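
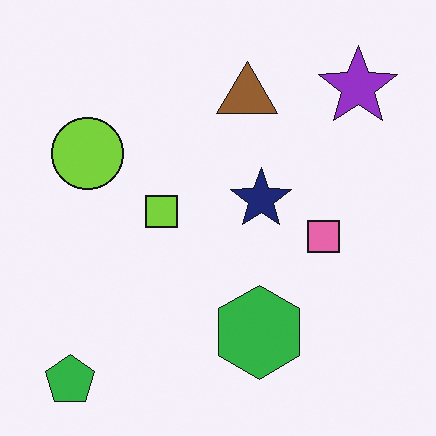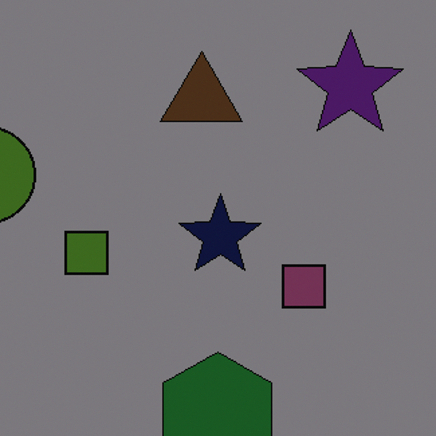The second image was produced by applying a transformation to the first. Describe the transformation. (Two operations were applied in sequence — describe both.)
The second image is the first cropped slightly and scaled back up, then darkened a lot.

The visible shapes are larger and the field of view is narrower; shapes near the original edges may be partly or wholly outside the frame — a crop-and-rescale. Every pixel — background and shapes alike — is uniformly darkened.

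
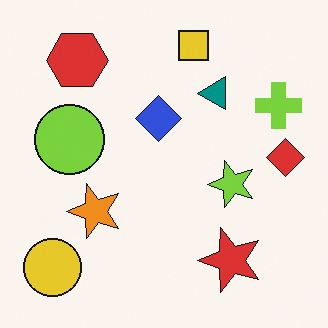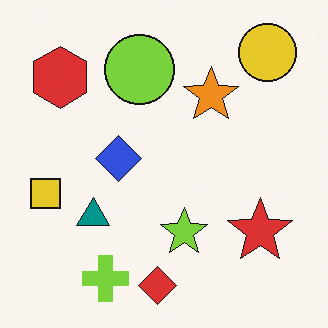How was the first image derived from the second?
The first image is the second transposed (reflected across the top-left ↔ bottom-right diagonal).

Shapes have swapped their row and column positions — what was in the top-right is now in the bottom-left — a diagonal reflection.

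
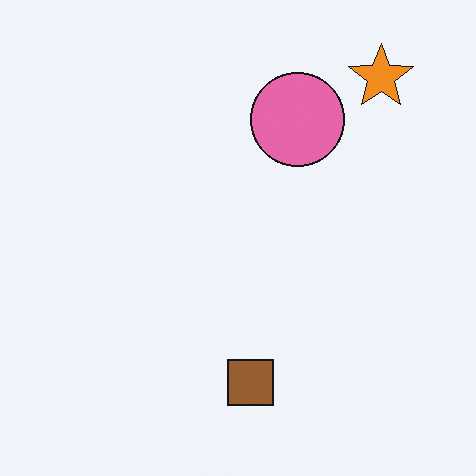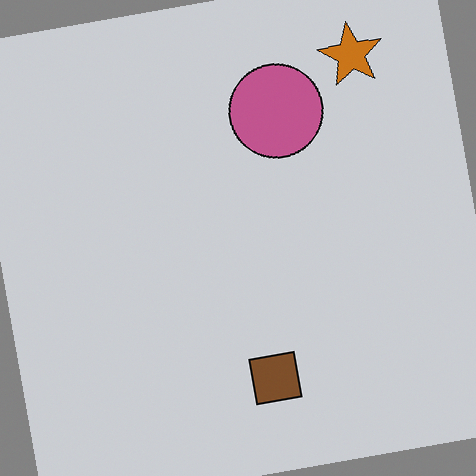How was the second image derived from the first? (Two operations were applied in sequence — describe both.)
Darkened a little, then rotated counter-clockwise by a few degrees.

Every pixel — background and shapes alike — is uniformly darkened. Every shape is tilted by the same angle and the image corners show triangular fill wedges — a whole-image rotation by a non-right angle.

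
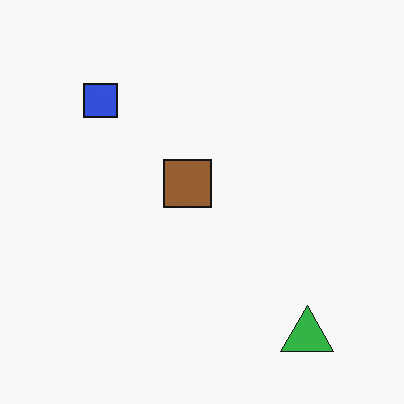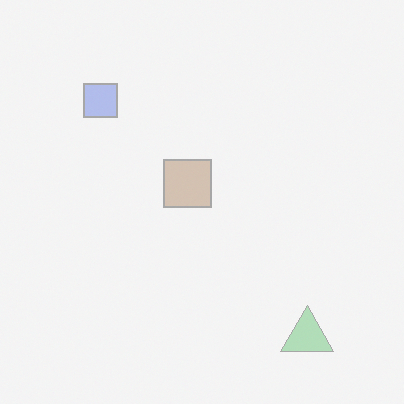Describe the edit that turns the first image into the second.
Given much lower contrast.

Tones are pushed toward mid-grey across the whole image — a global contrast change.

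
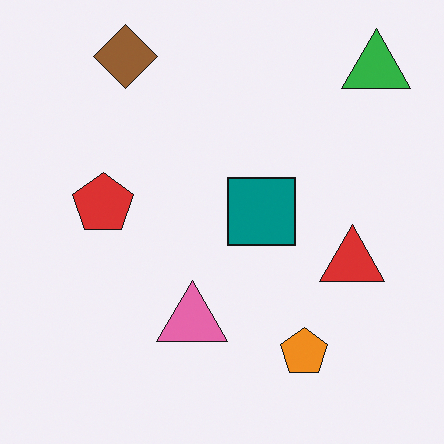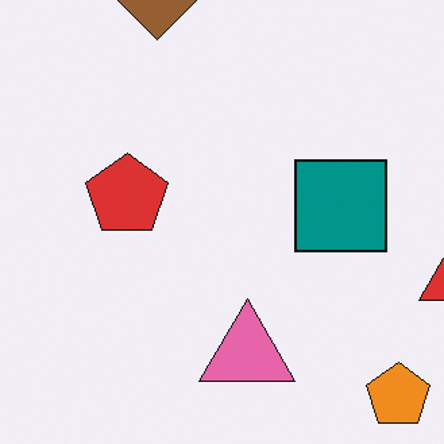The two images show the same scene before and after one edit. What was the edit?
The second image is the first cropped to a modestly smaller region and rescaled.

The visible shapes are larger and the field of view is narrower; shapes near the original edges may be partly or wholly outside the frame — a crop-and-rescale.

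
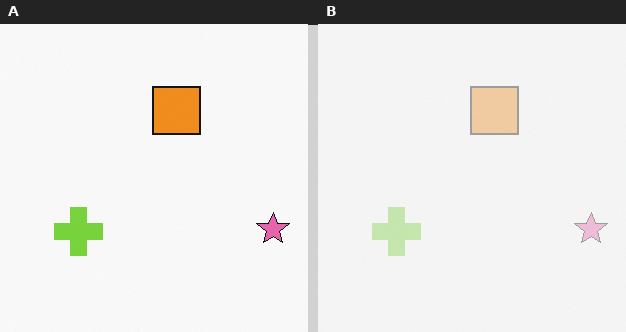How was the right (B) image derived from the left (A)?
The transformation is: given much lower contrast.

Tones are pushed toward mid-grey across the whole image — a global contrast change.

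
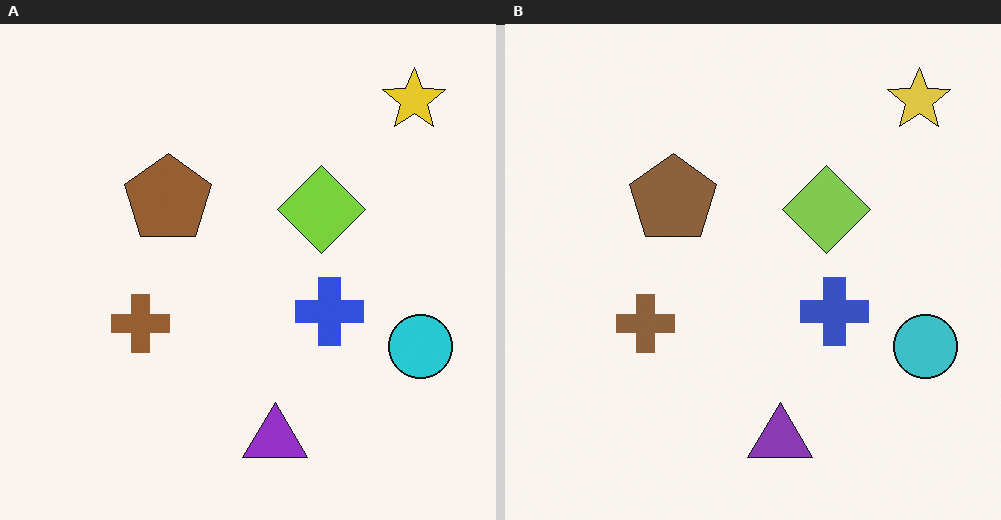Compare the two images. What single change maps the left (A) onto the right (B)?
The right (B) image is the left (A) slightly desaturated.

All colors are more muted and greyish — a global saturation change.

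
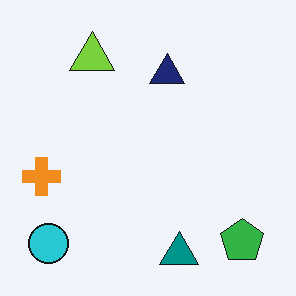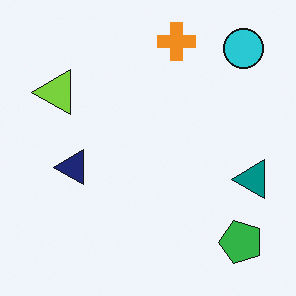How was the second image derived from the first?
The transformation is: transposed (reflected across the top-left ↔ bottom-right diagonal).

Shapes have swapped their row and column positions — what was in the top-right is now in the bottom-left — a diagonal reflection.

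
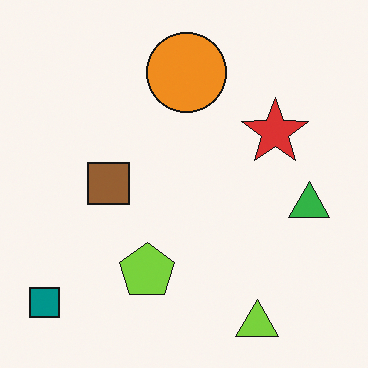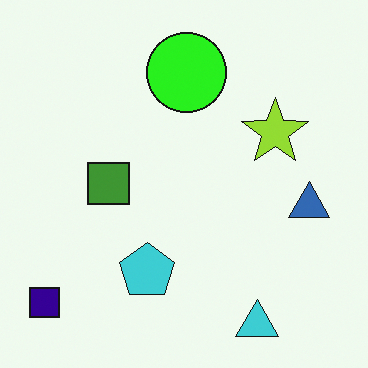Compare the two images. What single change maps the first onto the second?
This is the original image hue-shifted by a moderate amount.

Every shape's color has rotated by the same amount around the hue wheel — a uniform hue shift.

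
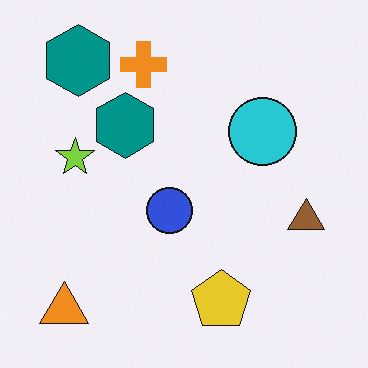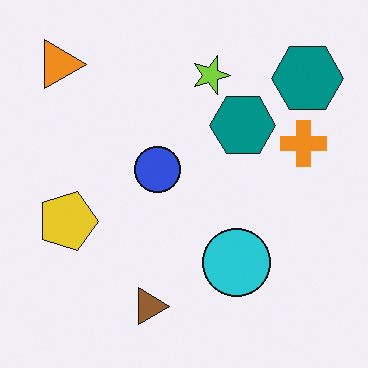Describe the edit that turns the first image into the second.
It was rotated 90° clockwise.

The orange triangle sits in the bottom-left of the first image and the top-left of the second — consistent with a whole-image 90° clockwise rotation.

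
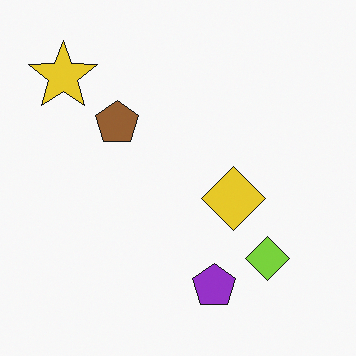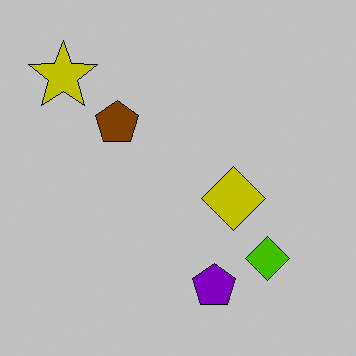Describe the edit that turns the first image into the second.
The image was heavily posterized to just a handful of flat colors.

Each flat color has snapped to a coarser quantized level — most visibly, the near-white background has dropped to a flat grey.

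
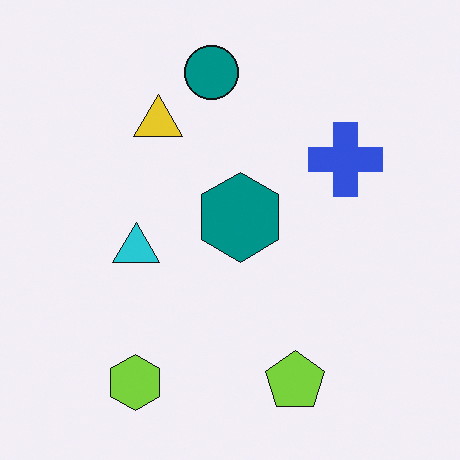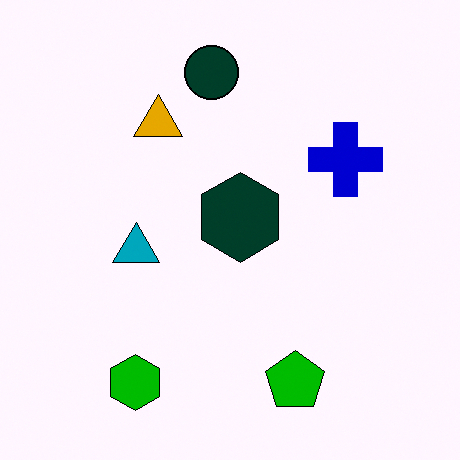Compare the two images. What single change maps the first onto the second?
The transformation is: given much higher contrast.

Tones are pushed away from mid-grey across the whole image — a global contrast change.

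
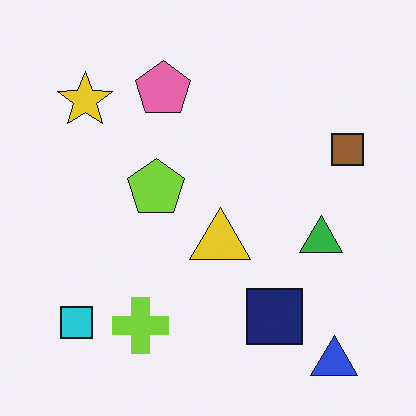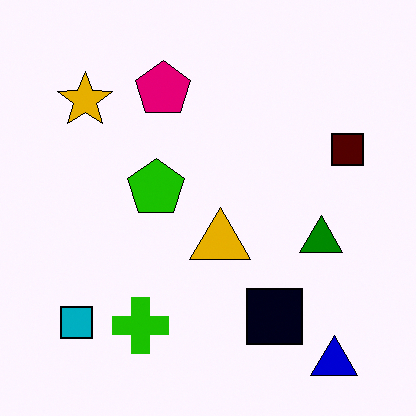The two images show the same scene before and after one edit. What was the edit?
Boosted in contrast.

Tones are pushed away from mid-grey across the whole image — a global contrast change.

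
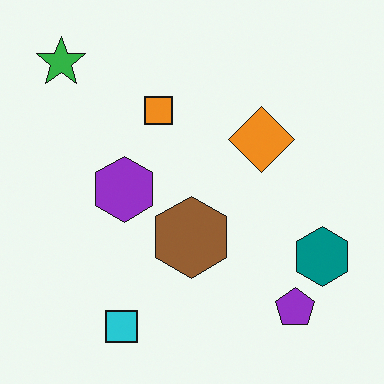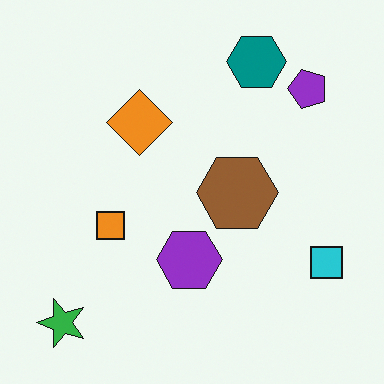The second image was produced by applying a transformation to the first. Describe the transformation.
This is the original image rotated 90° counter-clockwise.

The green star sits in the top-left of the first image and the bottom-left of the second — consistent with a whole-image 90° counter-clockwise rotation.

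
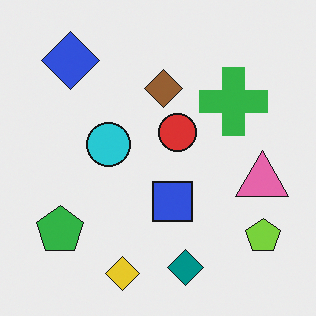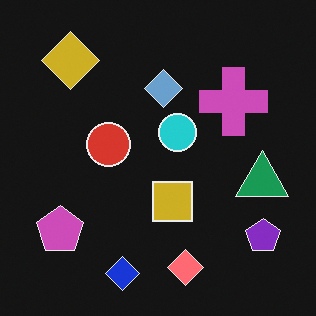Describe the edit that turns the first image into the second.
The second image is the first color-inverted (negative).

The light background has become dark and every shape's color is its complement — a photographic negative.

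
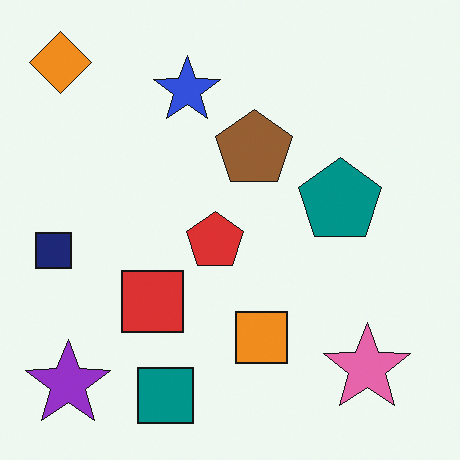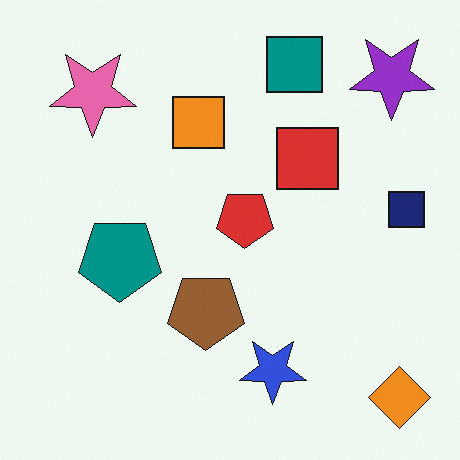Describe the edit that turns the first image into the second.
The transformation is: rotated 180°.

The orange diamond sits in the top-left of the first image and the bottom-right of the second — consistent with a whole-image 180° rotation.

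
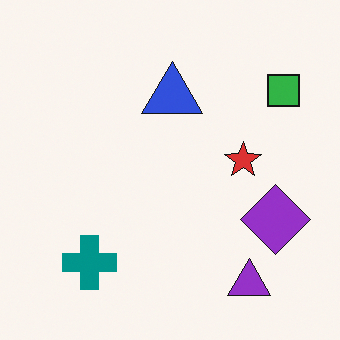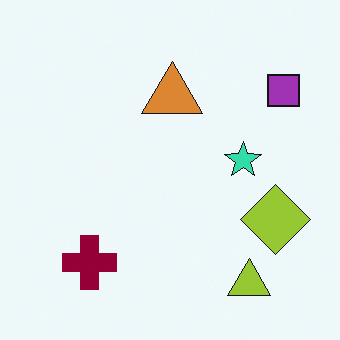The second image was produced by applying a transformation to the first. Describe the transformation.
It was hue-shifted by a large amount.

Every shape's color has rotated by the same amount around the hue wheel — a uniform hue shift.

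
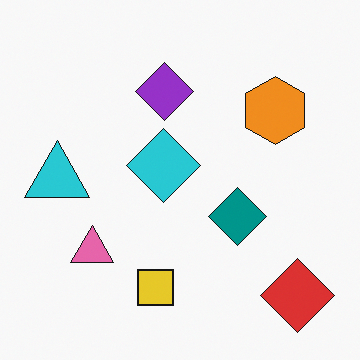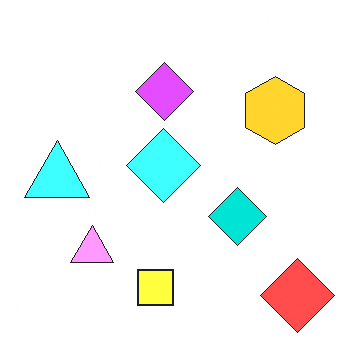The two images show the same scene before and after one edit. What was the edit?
The transformation is: noticeably brightened.

Every pixel — background and shapes alike — is uniformly brightened.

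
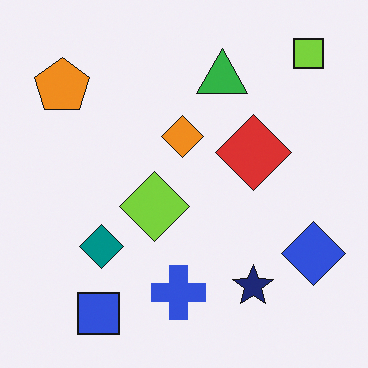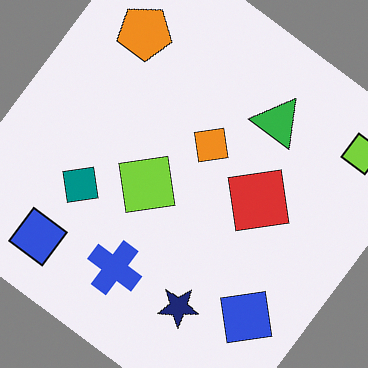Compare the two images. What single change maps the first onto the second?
It was rotated clockwise by a large amount — several tens of degrees.

Every shape is tilted by the same angle and the image corners show triangular fill wedges — a whole-image rotation by a non-right angle.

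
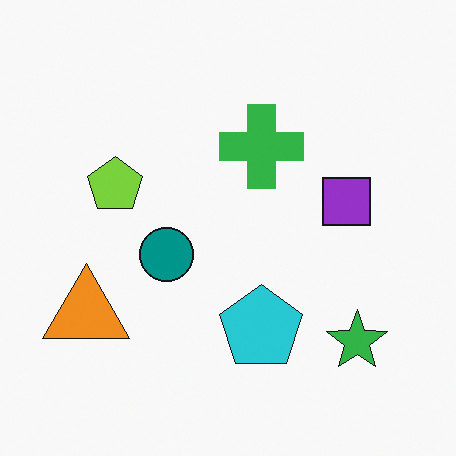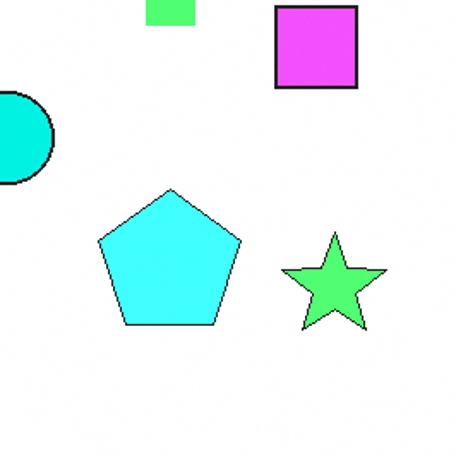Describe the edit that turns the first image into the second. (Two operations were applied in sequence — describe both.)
The transformation is: substantially brightened, then cropped tightly and scaled back up.

Every pixel — background and shapes alike — is uniformly brightened. The visible shapes are larger and the field of view is narrower; shapes near the original edges may be partly or wholly outside the frame — a crop-and-rescale.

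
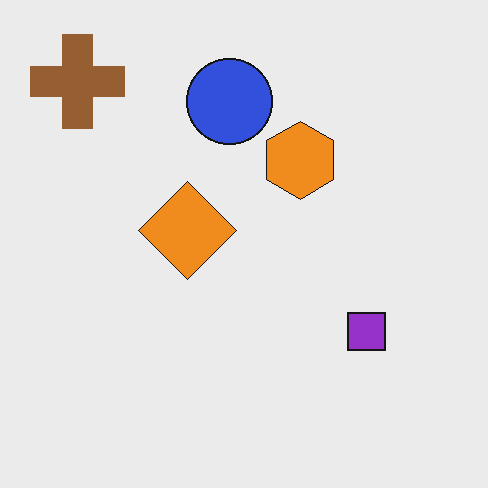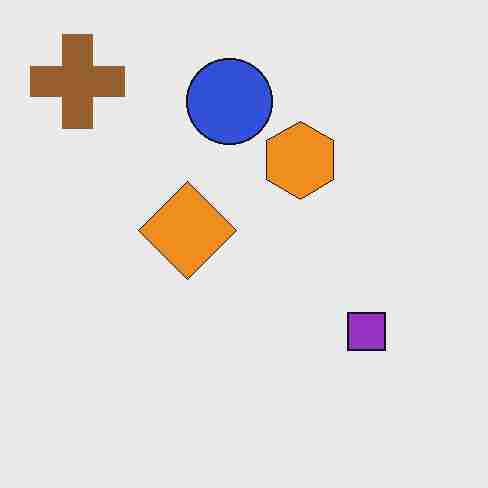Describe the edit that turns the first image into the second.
It was degraded with heavy JPEG compression.

Blocky 8×8 compression artifacts appear around shape edges and the flat background shows ringing — characteristic JPEG degradation.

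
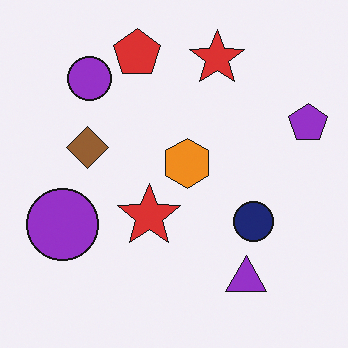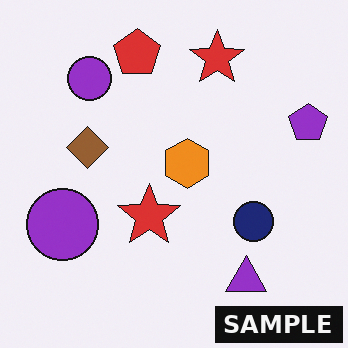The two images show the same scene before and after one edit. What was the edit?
The second image is the first watermarked with the text "SAMPLE" in the lower-right corner.

A dark label reading "SAMPLE" appears in the lower-right corner.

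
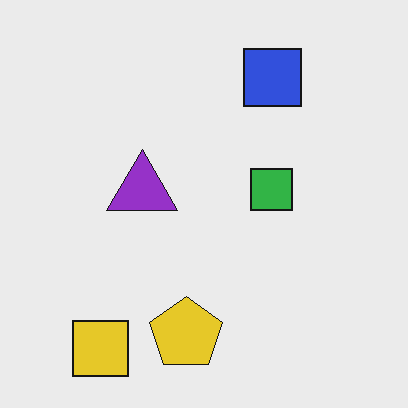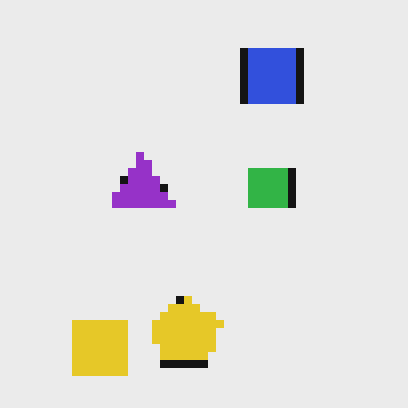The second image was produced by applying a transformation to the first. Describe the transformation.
Pixelated into visible square blocks.

Shapes are reduced to large square blocks; fine edges and outlines are lost — a downscale-then-upscale (mosaic) effect.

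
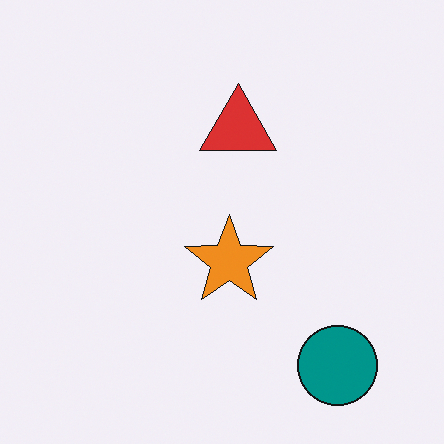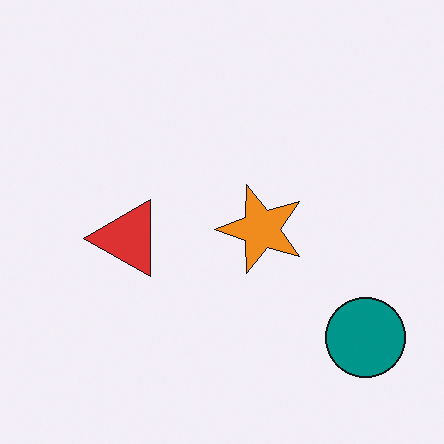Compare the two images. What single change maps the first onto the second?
The transformation is: transposed (reflected across the top-left ↔ bottom-right diagonal).

Shapes have swapped their row and column positions — what was in the top-right is now in the bottom-left — a diagonal reflection.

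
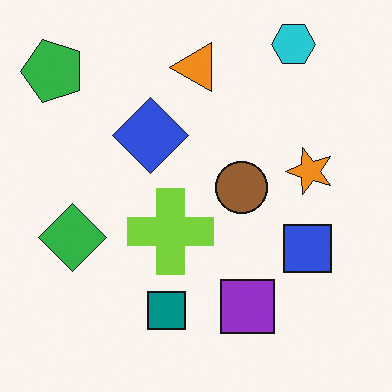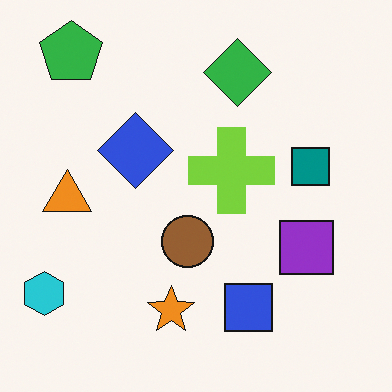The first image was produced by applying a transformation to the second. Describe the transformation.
The transformation is: transposed (reflected across the top-left ↔ bottom-right diagonal).

Shapes have swapped their row and column positions — what was in the top-right is now in the bottom-left — a diagonal reflection.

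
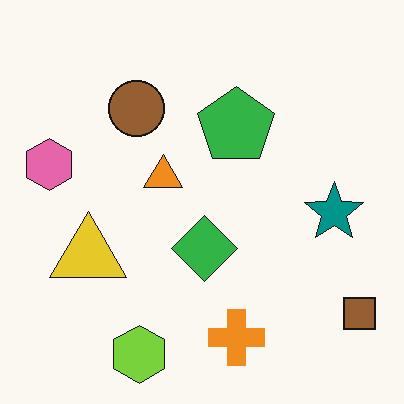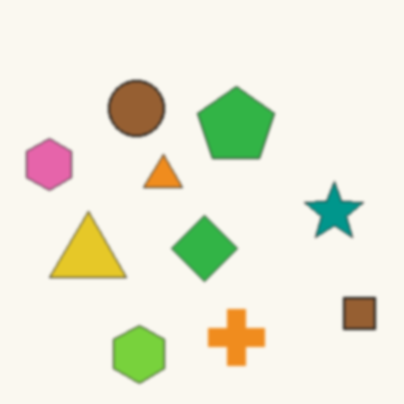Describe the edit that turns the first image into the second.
The second image is the first lightly blurred.

Shape edges and outlines are uniformly softened across the whole image.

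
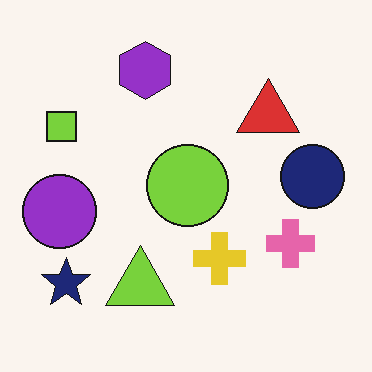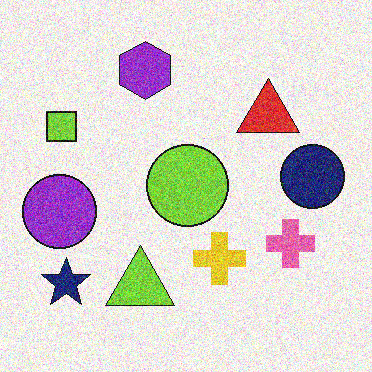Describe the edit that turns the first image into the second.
The image was degraded with strong gaussian noise.

Random speckle covers the whole image, including the flat background.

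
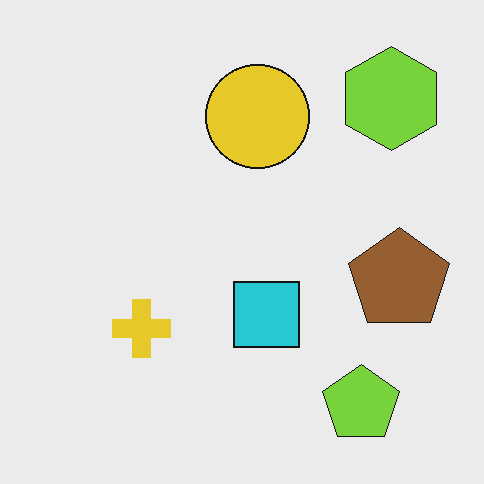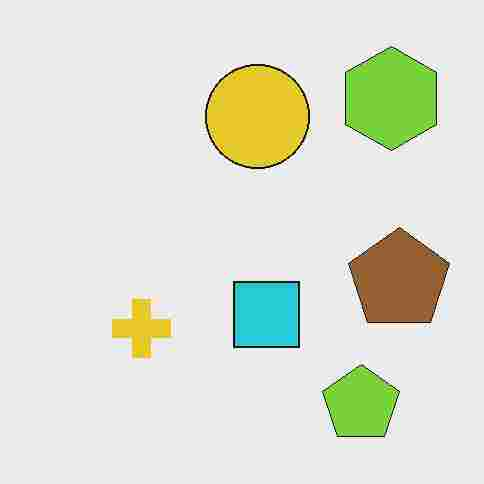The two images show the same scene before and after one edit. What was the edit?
This is the original image heavily JPEG-compressed with obvious blocking artifacts.

Blocky 8×8 compression artifacts appear around shape edges and the flat background shows ringing — characteristic JPEG degradation.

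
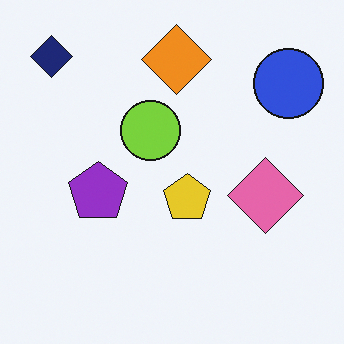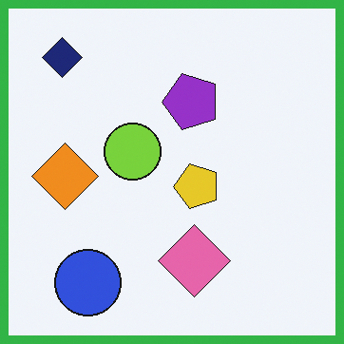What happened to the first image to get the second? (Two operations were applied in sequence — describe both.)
It was transposed (reflected across the top-left ↔ bottom-right diagonal), then framed with a green border.

Shapes have swapped their row and column positions — what was in the top-right is now in the bottom-left — a diagonal reflection. A solid green frame runs around the edge of the second image, with the content slightly shrunk inside it.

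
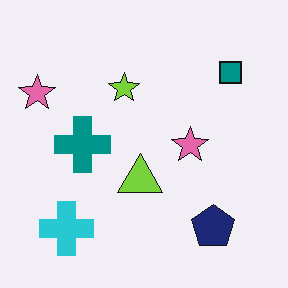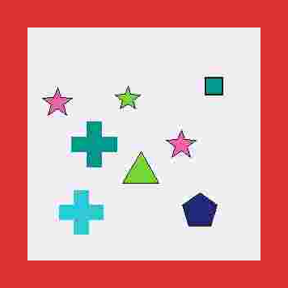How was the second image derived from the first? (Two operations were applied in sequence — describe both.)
This is the original image degraded with heavy JPEG compression, then framed with a red border.

Blocky 8×8 compression artifacts appear around shape edges and the flat background shows ringing — characteristic JPEG degradation. A solid red frame runs around the edge of the second image, with the content slightly shrunk inside it.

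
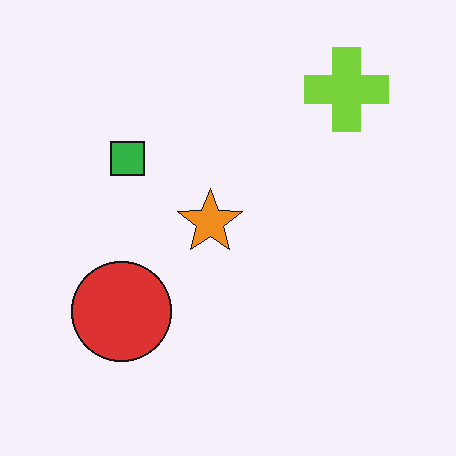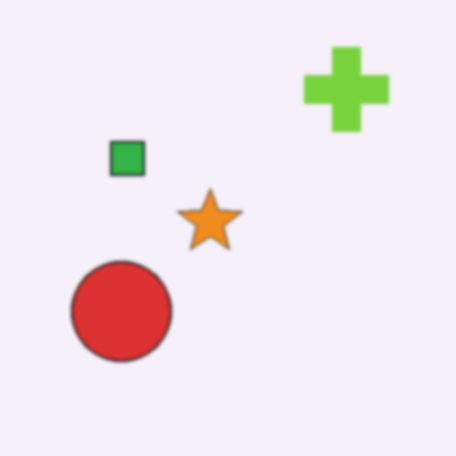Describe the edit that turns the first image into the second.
This is the original image lightly blurred.

Shape edges and outlines are uniformly softened across the whole image.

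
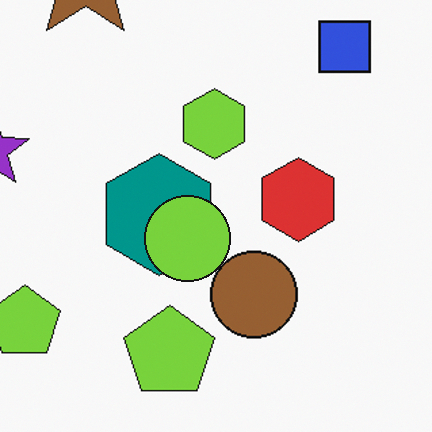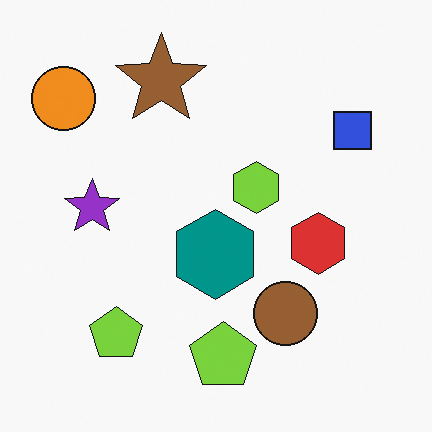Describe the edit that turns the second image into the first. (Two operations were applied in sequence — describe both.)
The first image is the second cropped slightly and scaled back up, then overlaid with an additional lime circle.

The visible shapes are larger and the field of view is narrower; shapes near the original edges may be partly or wholly outside the frame — a crop-and-rescale. A lime circle appears in the first image that is absent from the second.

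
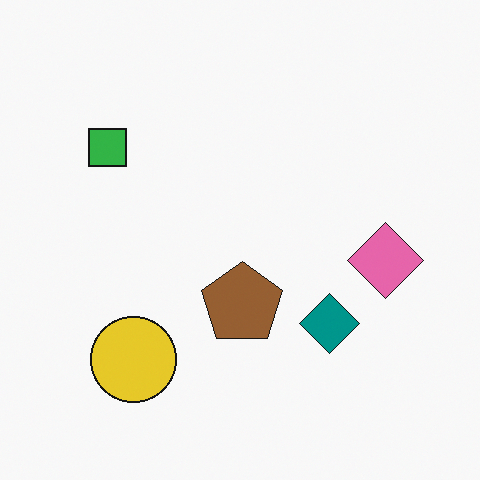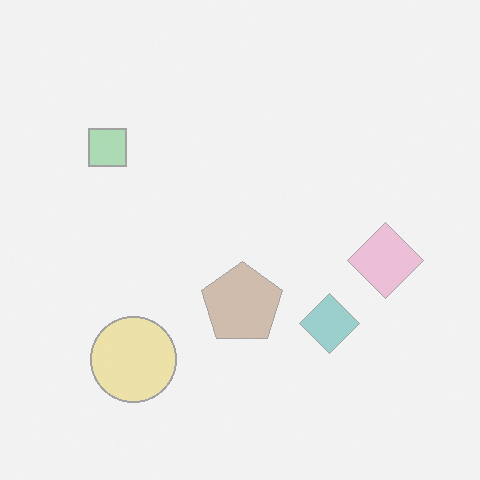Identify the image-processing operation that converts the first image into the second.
The transformation is: given much lower contrast.

Tones are pushed toward mid-grey across the whole image — a global contrast change.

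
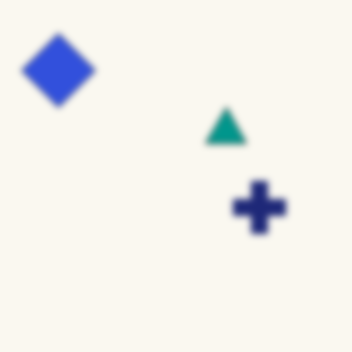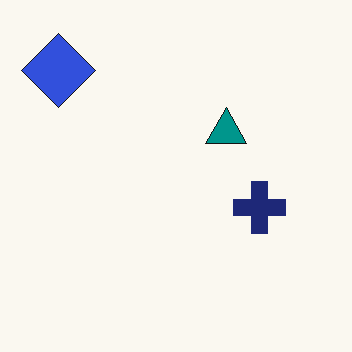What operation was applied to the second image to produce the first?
The image was moderately blurred.

Shape edges and outlines are uniformly softened across the whole image.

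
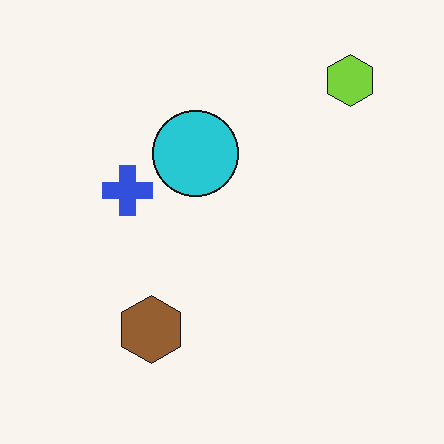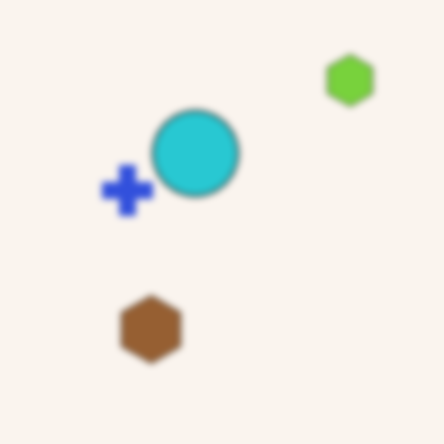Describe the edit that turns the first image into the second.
The image was moderately blurred.

Shape edges and outlines are uniformly softened across the whole image.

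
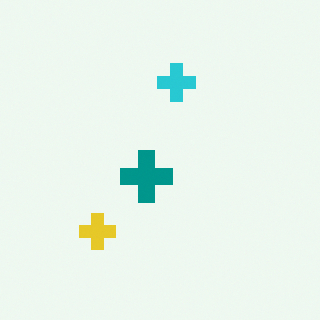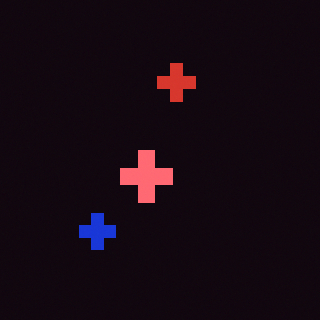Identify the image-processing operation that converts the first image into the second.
The transformation is: color-inverted (negative).

The light background has become dark and every shape's color is its complement — a photographic negative.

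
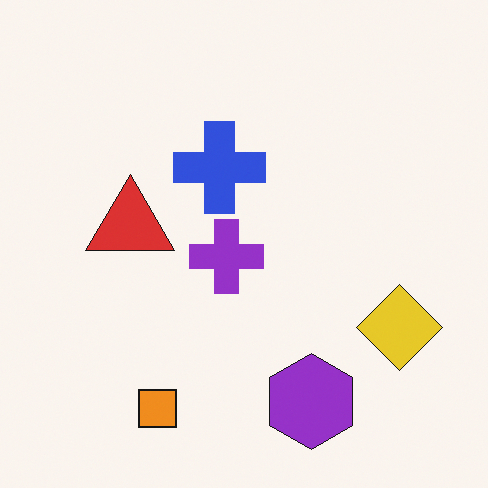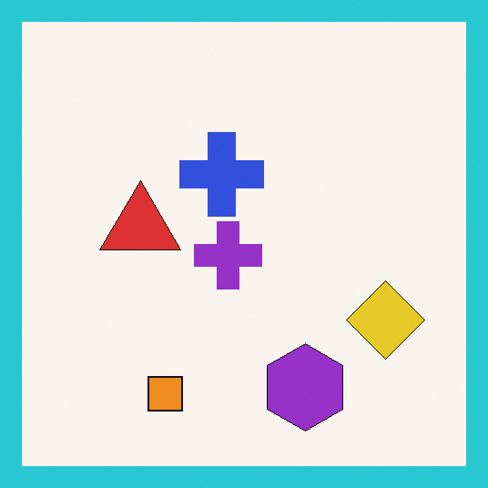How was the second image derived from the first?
This is the original image framed with a cyan border.

A solid cyan frame runs around the edge of the second image, with the content slightly shrunk inside it.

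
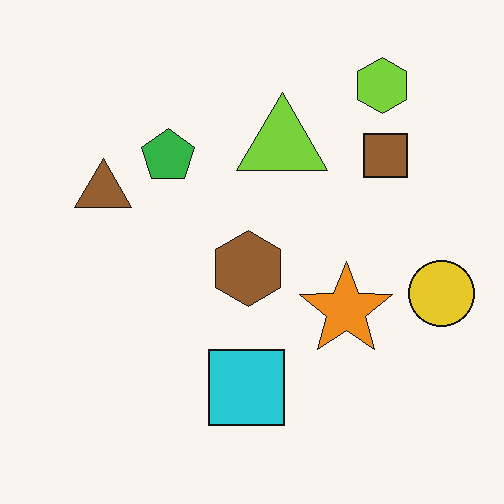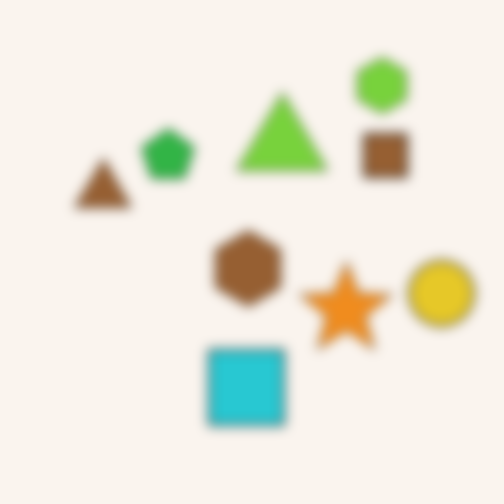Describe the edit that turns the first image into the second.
The transformation is: heavily blurred.

Shape edges and outlines are uniformly softened across the whole image.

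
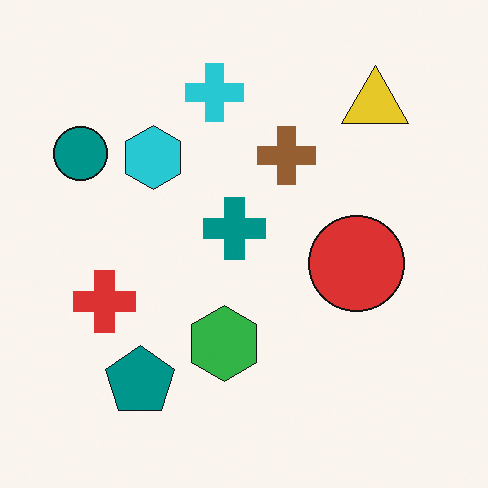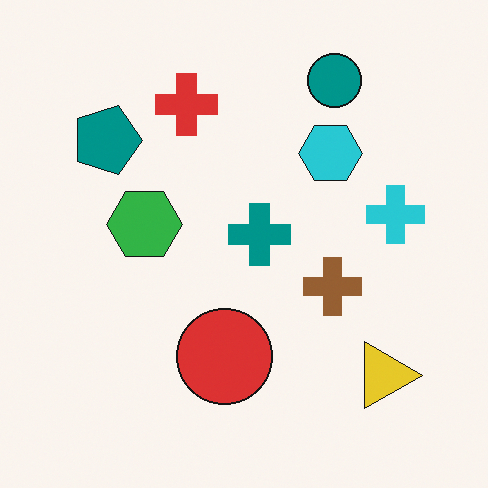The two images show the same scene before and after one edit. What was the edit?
This is the original image rotated 90° clockwise.

The yellow triangle sits in the top-right of the first image and the bottom-right of the second — consistent with a whole-image 90° clockwise rotation.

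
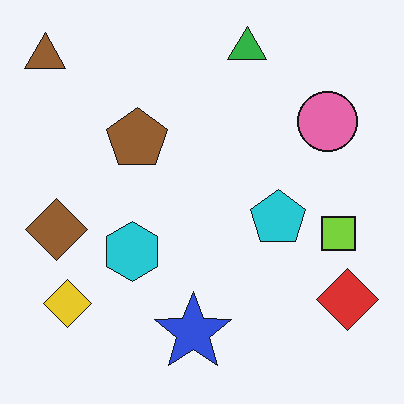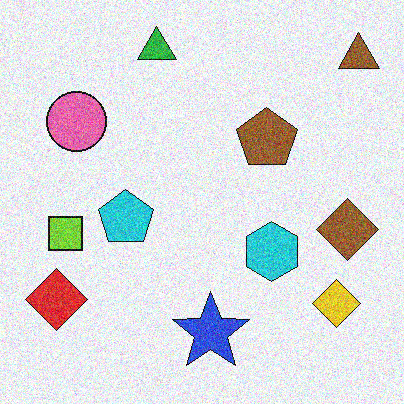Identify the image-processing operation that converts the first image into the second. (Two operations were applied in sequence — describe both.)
It was flipped horizontally (left ↔ right), then degraded with visible gaussian noise.

The brown triangle is in the top-left of the first image and the top-right of the second — shapes on opposite sides of the vertical midline have swapped in a mirror flip. Random speckle covers the whole image, including the flat background.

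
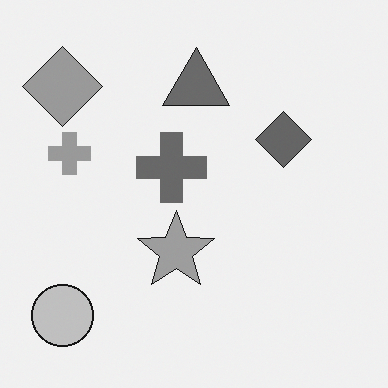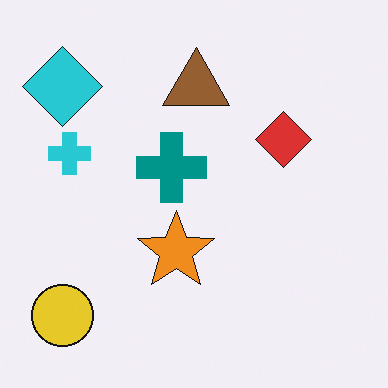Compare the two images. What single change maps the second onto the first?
The image was converted to grayscale.

All color is removed — every shape is now a shade of grey.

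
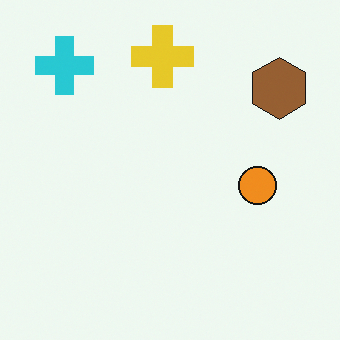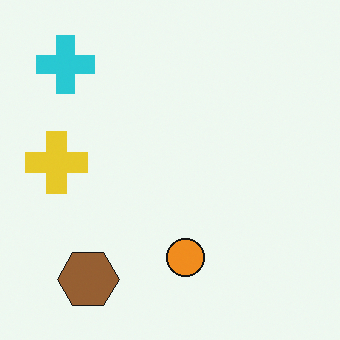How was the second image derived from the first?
This is the original image transposed (reflected across the top-left ↔ bottom-right diagonal).

Shapes have swapped their row and column positions — what was in the top-right is now in the bottom-left — a diagonal reflection.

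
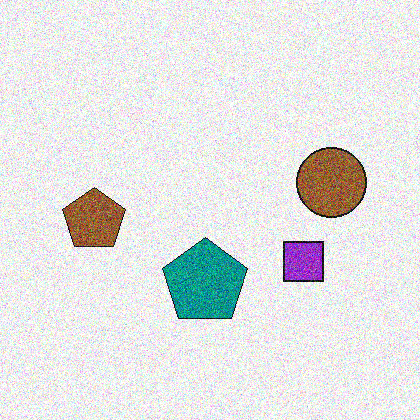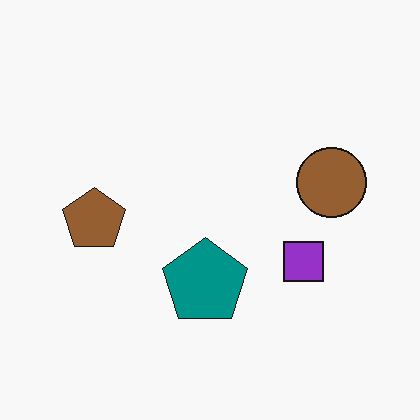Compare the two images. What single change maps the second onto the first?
Degraded with heavy additive noise.

Random speckle covers the whole image, including the flat background.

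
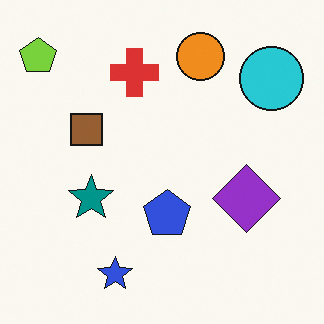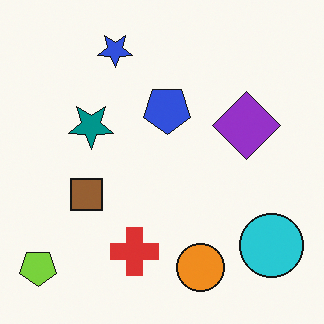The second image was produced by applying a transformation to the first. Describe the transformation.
The transformation is: flipped vertically (top ↔ bottom).

The blue star is in the bottom of the first image and the top of the second — shapes on opposite sides of the horizontal midline have swapped in a mirror flip.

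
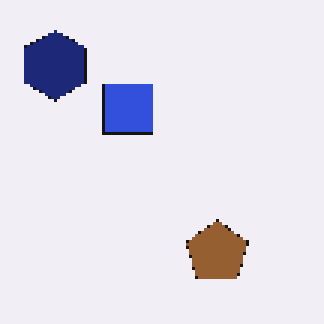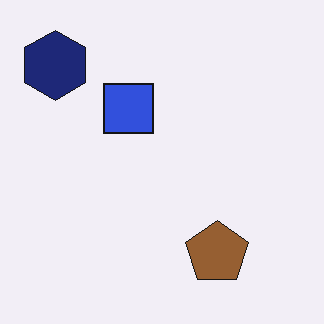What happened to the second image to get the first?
It was mildly pixelated.

Shapes are reduced to large square blocks; fine edges and outlines are lost — a downscale-then-upscale (mosaic) effect.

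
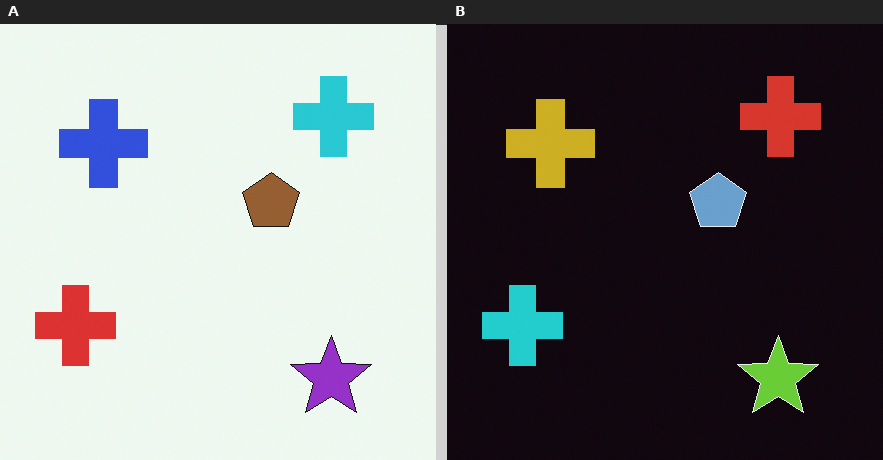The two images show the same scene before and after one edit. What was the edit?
This is the original image color-inverted (negative).

The light background has become dark and every shape's color is its complement — a photographic negative.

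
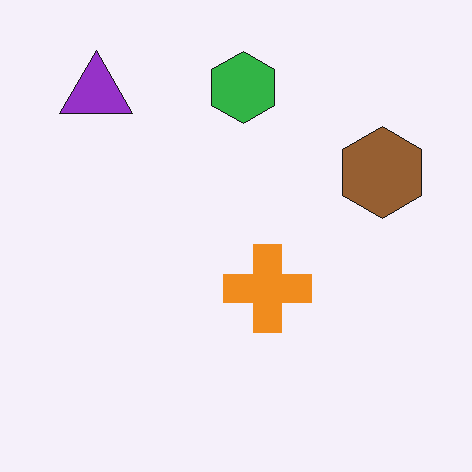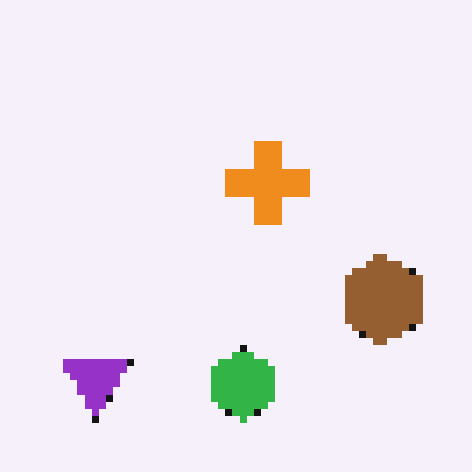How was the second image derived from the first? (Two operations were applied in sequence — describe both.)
The second image is the first pixelated into visible square blocks, then flipped vertically (top ↔ bottom).

Shapes are reduced to large square blocks; fine edges and outlines are lost — a downscale-then-upscale (mosaic) effect. The green hexagon is in the top of the first image and the bottom of the second — shapes on opposite sides of the horizontal midline have swapped in a mirror flip.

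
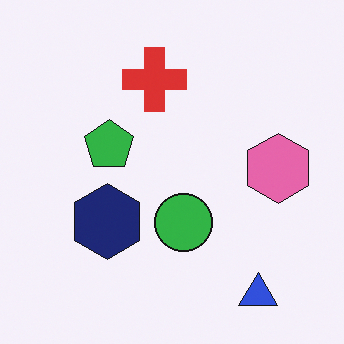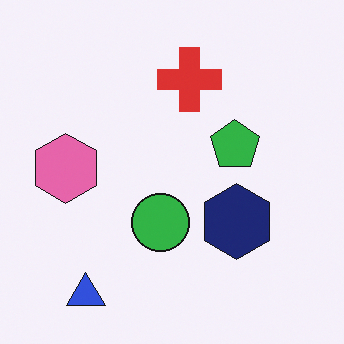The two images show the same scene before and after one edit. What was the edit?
The image was flipped horizontally (left ↔ right).

The pink hexagon is in the right of the first image and the left of the second — shapes on opposite sides of the vertical midline have swapped in a mirror flip.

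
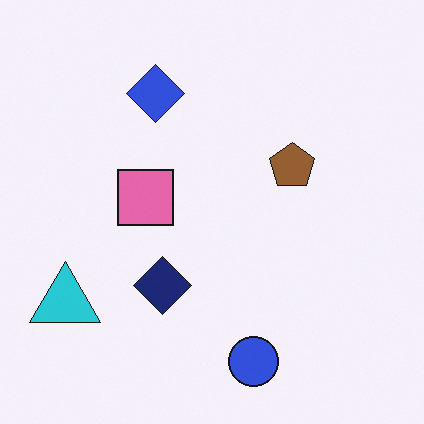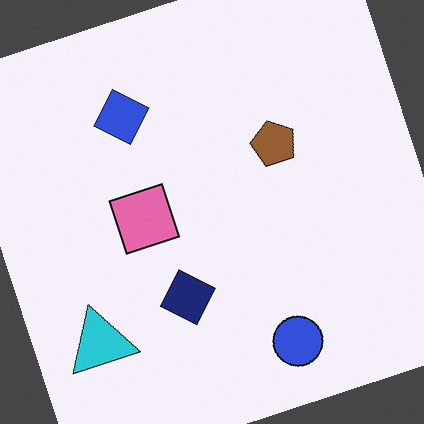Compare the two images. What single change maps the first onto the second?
This is the original image rotated counter-clockwise by a clearly visible amount.

Every shape is tilted by the same angle and the image corners show triangular fill wedges — a whole-image rotation by a non-right angle.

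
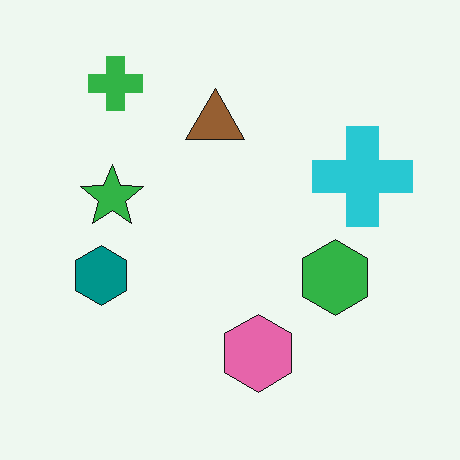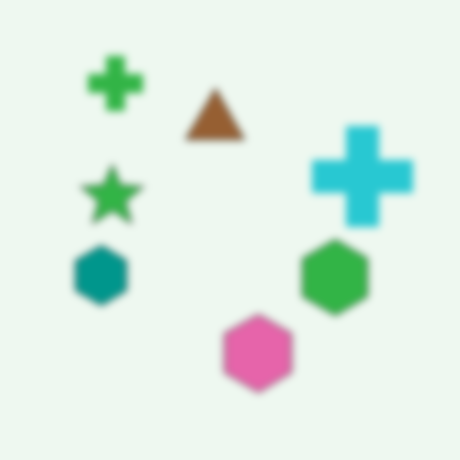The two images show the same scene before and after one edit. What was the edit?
The image was moderately blurred.

Shape edges and outlines are uniformly softened across the whole image.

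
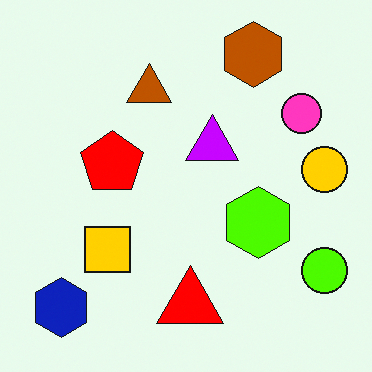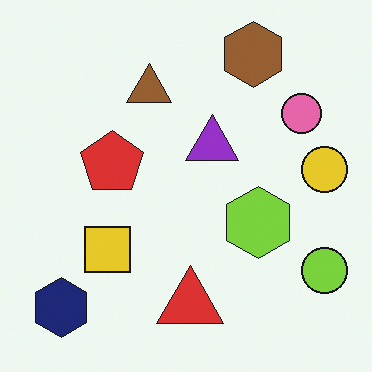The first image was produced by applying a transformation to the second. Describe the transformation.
The image was made much more vivid (saturation change).

All colors are more vivid — a global saturation change.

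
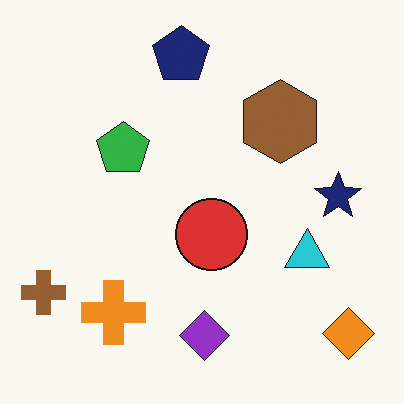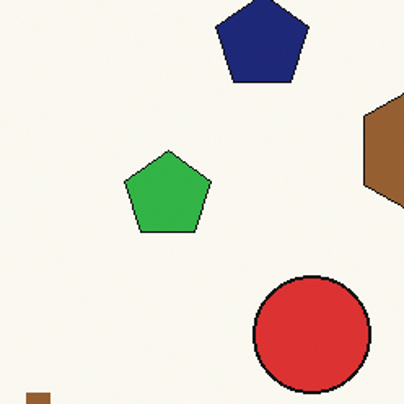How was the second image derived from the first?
Cropped to a noticeably smaller region and rescaled.

The visible shapes are larger and the field of view is narrower; shapes near the original edges may be partly or wholly outside the frame — a crop-and-rescale.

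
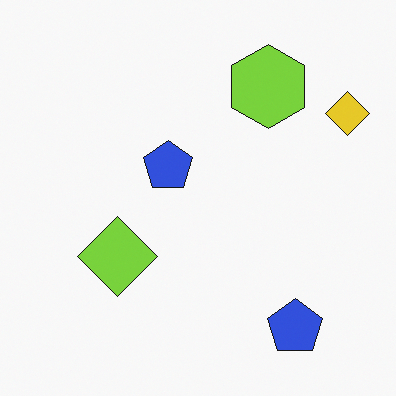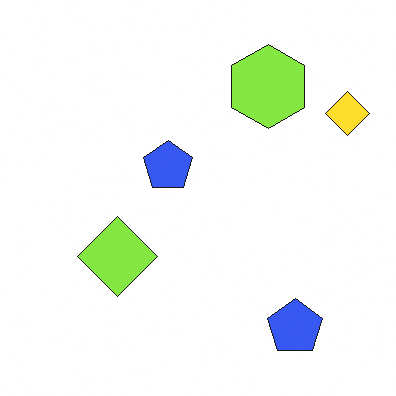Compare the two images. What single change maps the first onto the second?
This is the original image slightly brightened.

Every pixel — background and shapes alike — is uniformly brightened.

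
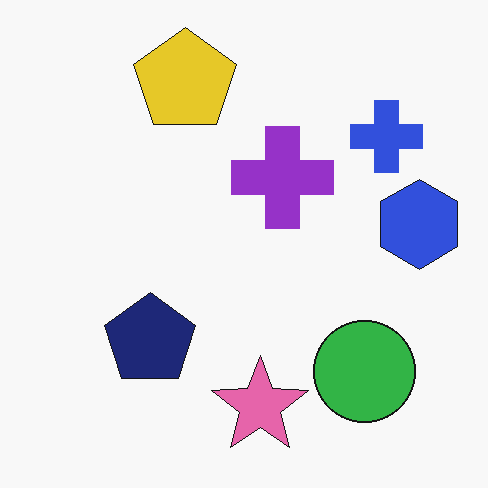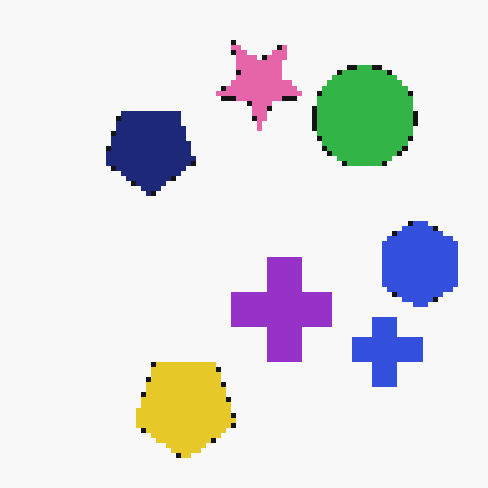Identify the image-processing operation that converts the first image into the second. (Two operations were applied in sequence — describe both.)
It was flipped vertically (top ↔ bottom), then lightly pixelated (a mild mosaic effect).

The yellow pentagon is in the top of the first image and the bottom of the second — shapes on opposite sides of the horizontal midline have swapped in a mirror flip. Shapes are reduced to large square blocks; fine edges and outlines are lost — a downscale-then-upscale (mosaic) effect.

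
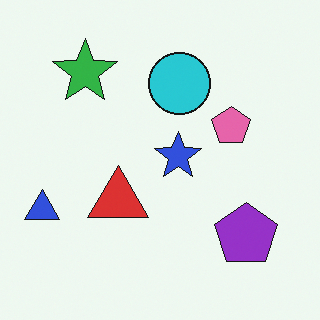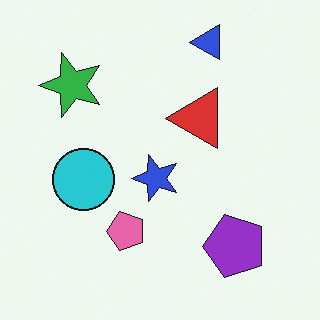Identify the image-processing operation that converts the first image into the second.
Transposed (reflected across the top-left ↔ bottom-right diagonal).

Shapes have swapped their row and column positions — what was in the top-right is now in the bottom-left — a diagonal reflection.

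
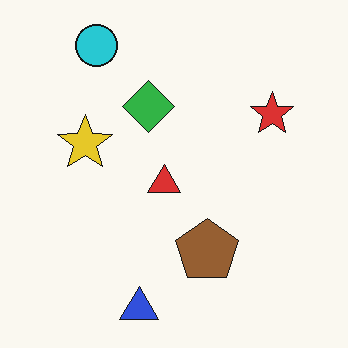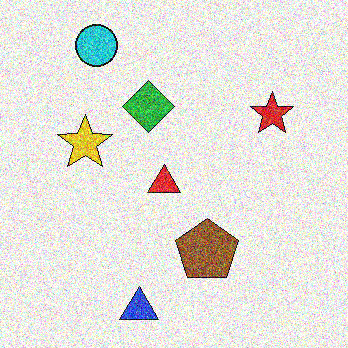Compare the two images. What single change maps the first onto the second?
The image was degraded with strong gaussian noise.

Random speckle covers the whole image, including the flat background.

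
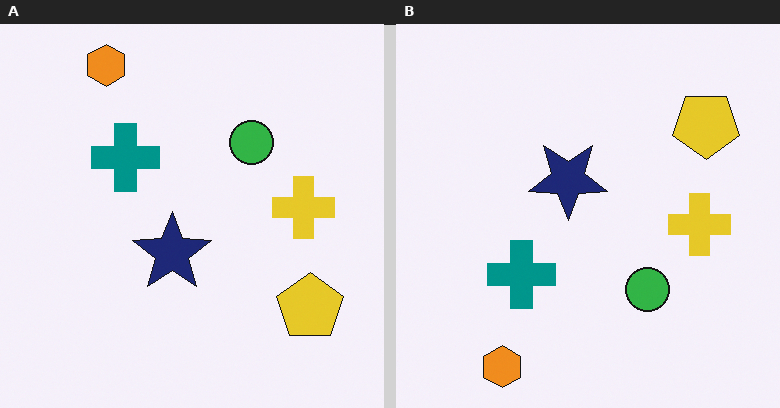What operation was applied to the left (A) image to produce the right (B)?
The image was flipped vertically (top ↔ bottom).

The orange hexagon is in the top-left of the left (A) image and the bottom-left of the right (B) — shapes on opposite sides of the horizontal midline have swapped in a mirror flip.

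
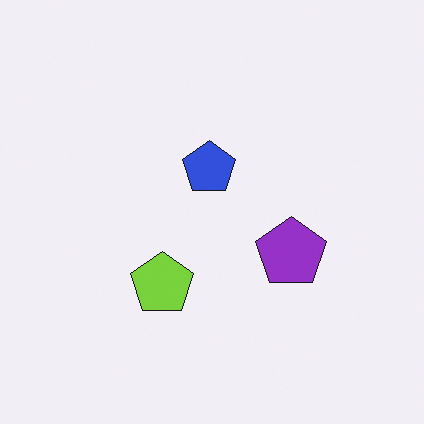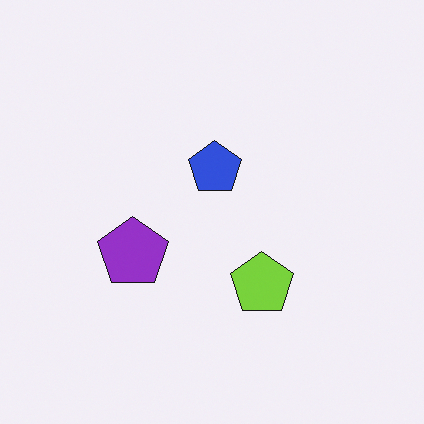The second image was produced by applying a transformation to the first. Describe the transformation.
The image was flipped horizontally (left ↔ right).

The purple pentagon is in the right of the first image and the left of the second — shapes on opposite sides of the vertical midline have swapped in a mirror flip.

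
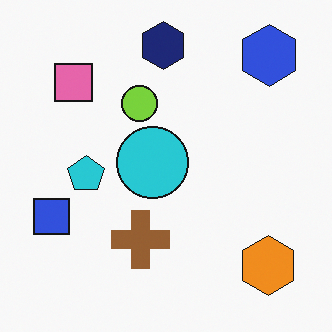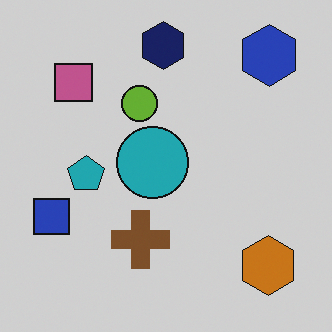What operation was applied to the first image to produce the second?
The second image is the first darkened a little.

Every pixel — background and shapes alike — is uniformly darkened.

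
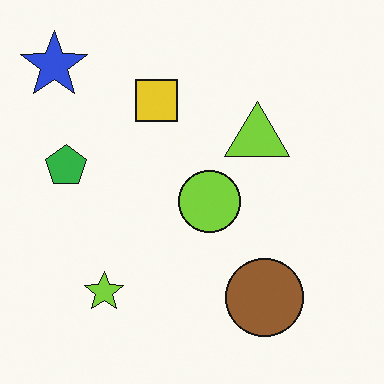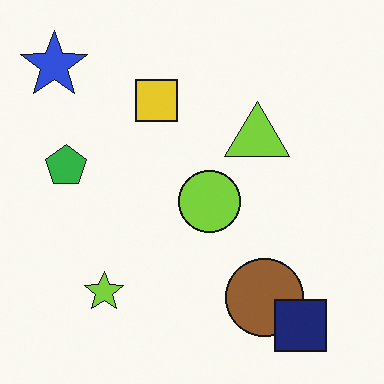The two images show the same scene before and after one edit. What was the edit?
The image was overlaid with an additional navy square.

A navy square appears in the second image that is absent from the first.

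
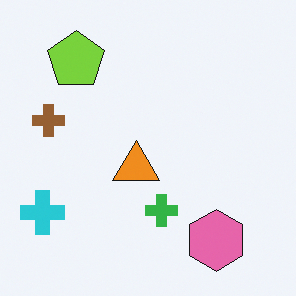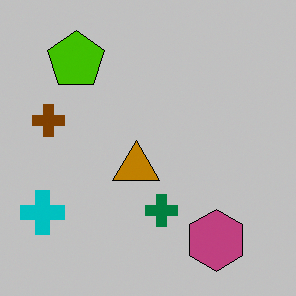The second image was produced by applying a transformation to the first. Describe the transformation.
This is the original image heavily posterized to just a handful of flat colors.

Each flat color has snapped to a coarser quantized level — most visibly, the near-white background has dropped to a flat grey.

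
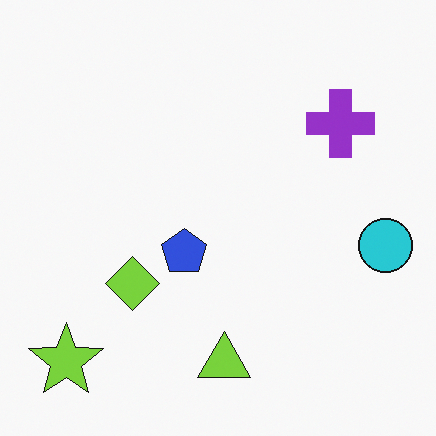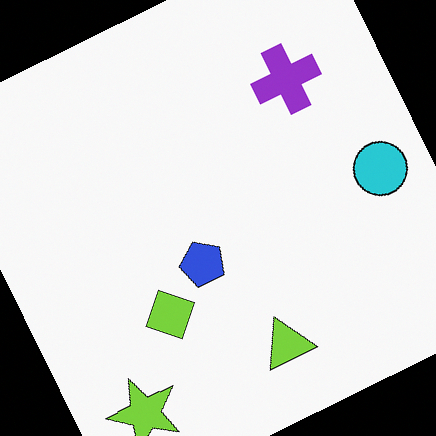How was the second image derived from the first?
The image was rotated counter-clockwise by a moderate amount.

Every shape is tilted by the same angle and the image corners show triangular fill wedges — a whole-image rotation by a non-right angle.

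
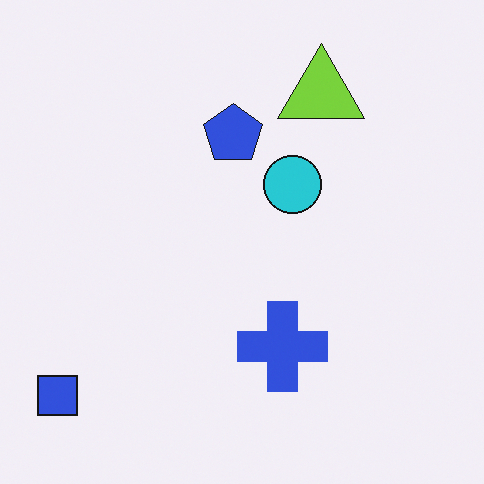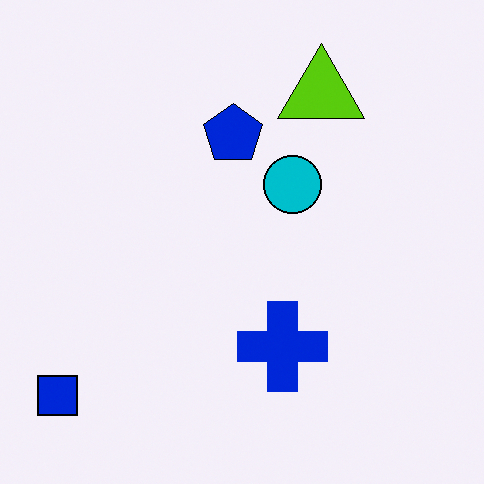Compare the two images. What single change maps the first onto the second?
The second image is the first given slightly increased contrast.

Tones are pushed away from mid-grey across the whole image — a global contrast change.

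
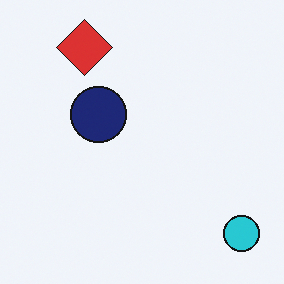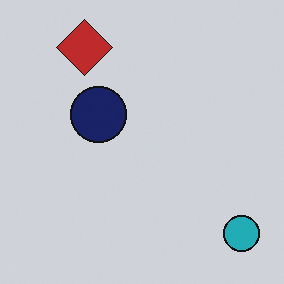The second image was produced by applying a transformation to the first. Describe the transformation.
It was darkened a little.

Every pixel — background and shapes alike — is uniformly darkened.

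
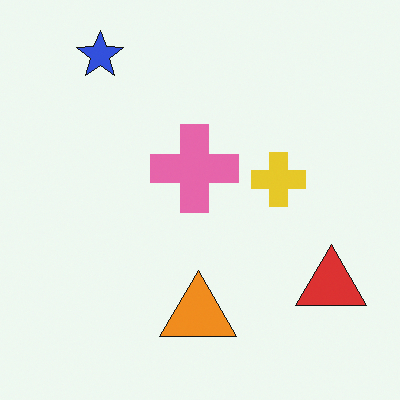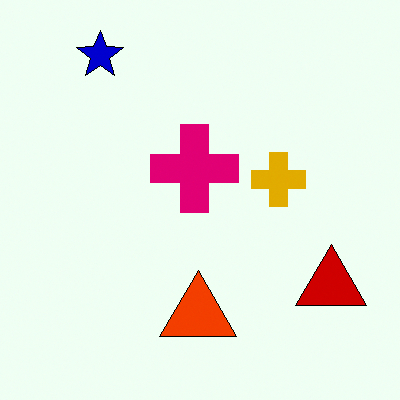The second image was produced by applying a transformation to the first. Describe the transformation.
Boosted in contrast.

Tones are pushed away from mid-grey across the whole image — a global contrast change.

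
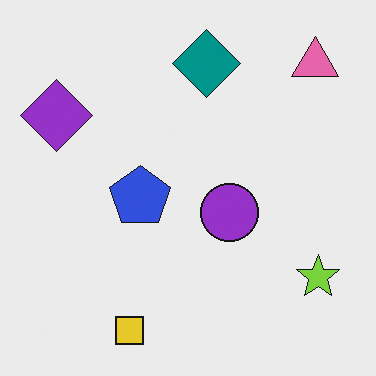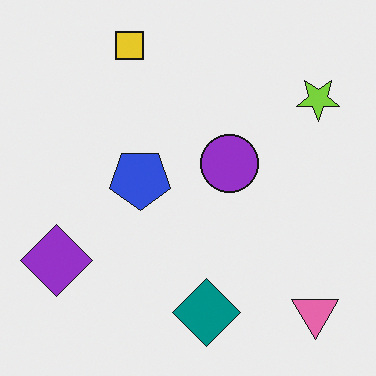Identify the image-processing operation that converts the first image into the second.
The second image is the first flipped vertically (top ↔ bottom).

The yellow square is in the bottom of the first image and the top of the second — shapes on opposite sides of the horizontal midline have swapped in a mirror flip.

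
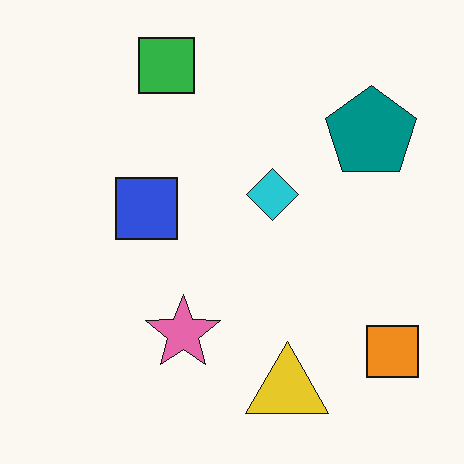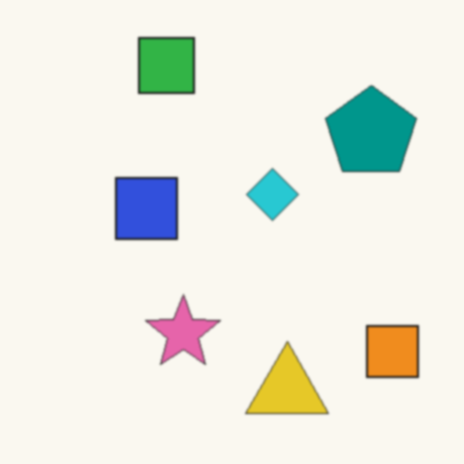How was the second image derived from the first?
The transformation is: given a subtle gaussian blur.

Shape edges and outlines are uniformly softened across the whole image.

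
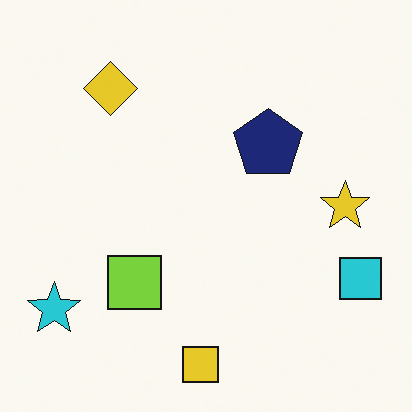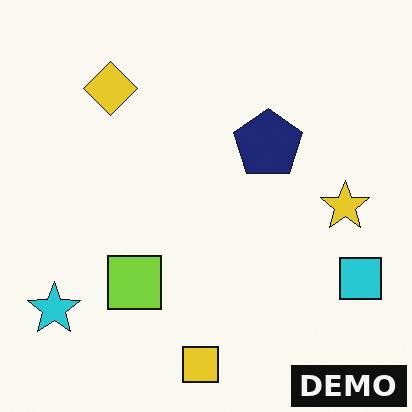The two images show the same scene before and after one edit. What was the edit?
This is the original image watermarked with the text "DEMO" in the lower-right corner.

A dark label reading "DEMO" appears in the lower-right corner.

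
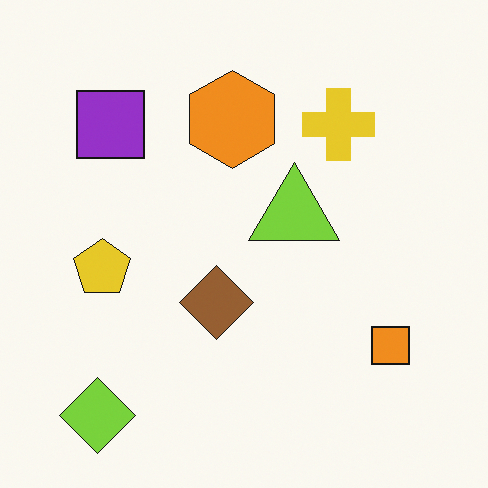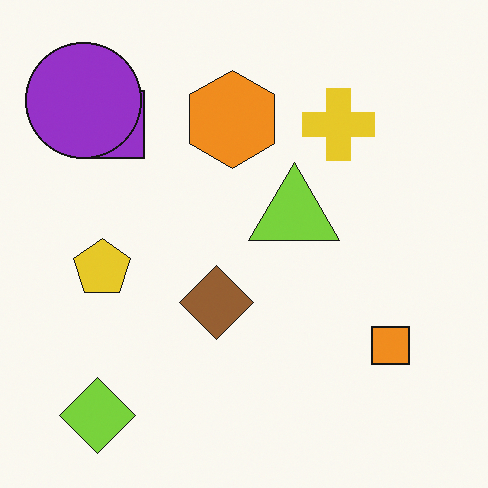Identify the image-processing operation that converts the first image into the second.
Overlaid with an additional purple circle.

A purple circle appears in the second image that is absent from the first.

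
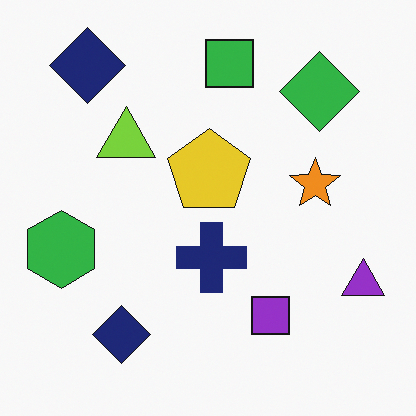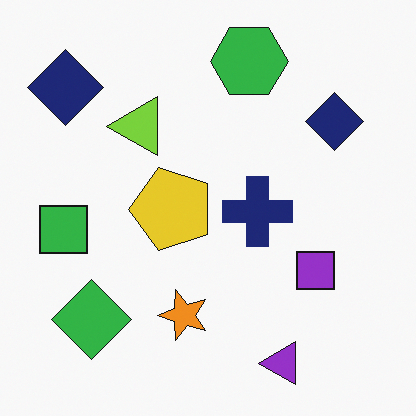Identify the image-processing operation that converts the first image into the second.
The transformation is: transposed (reflected across the top-left ↔ bottom-right diagonal).

Shapes have swapped their row and column positions — what was in the top-right is now in the bottom-left — a diagonal reflection.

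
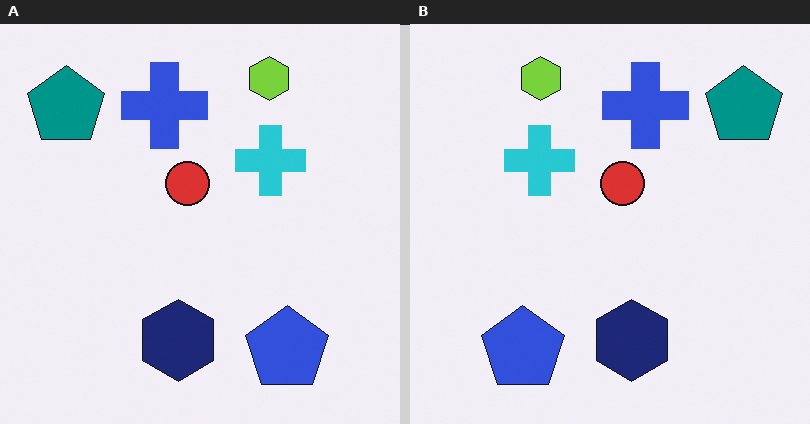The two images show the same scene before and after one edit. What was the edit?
It was flipped horizontally (left ↔ right).

The teal pentagon is in the top-left of the left (A) image and the top-right of the right (B) — shapes on opposite sides of the vertical midline have swapped in a mirror flip.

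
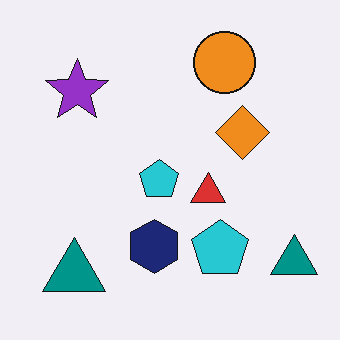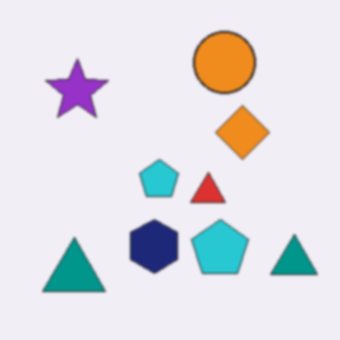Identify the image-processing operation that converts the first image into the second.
The image was given a subtle gaussian blur.

Shape edges and outlines are uniformly softened across the whole image.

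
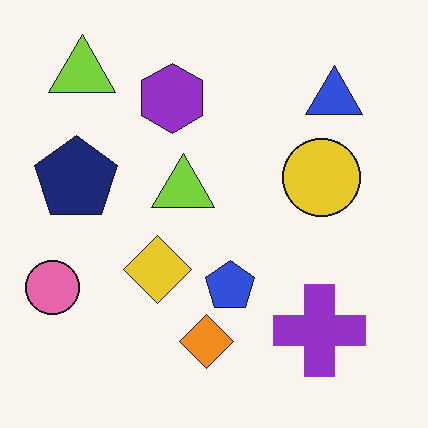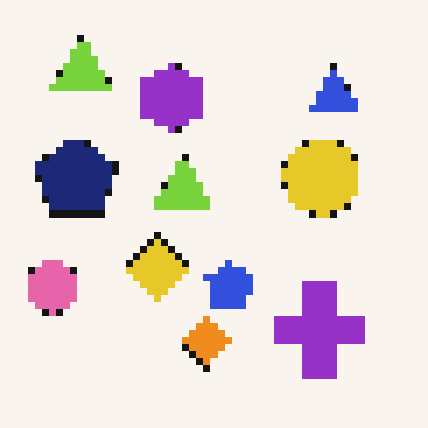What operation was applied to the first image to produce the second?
The second image is the first moderately pixelated.

Shapes are reduced to large square blocks; fine edges and outlines are lost — a downscale-then-upscale (mosaic) effect.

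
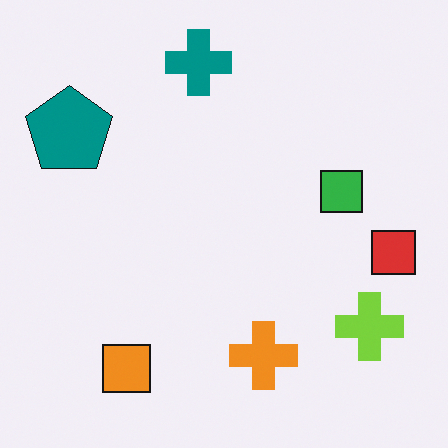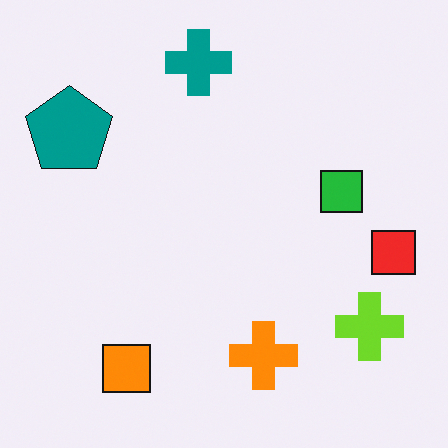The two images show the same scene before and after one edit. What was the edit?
Slightly oversaturated.

All colors are more vivid — a global saturation change.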